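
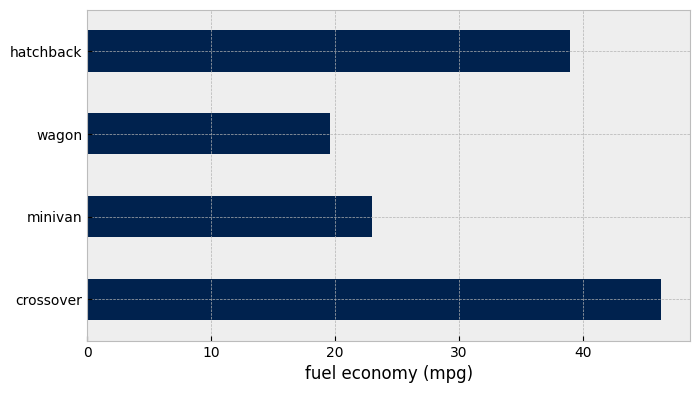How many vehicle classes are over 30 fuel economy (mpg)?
Above 30: crossover, hatchback.

2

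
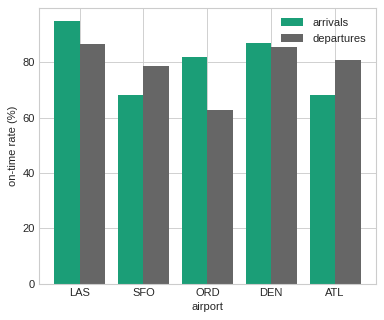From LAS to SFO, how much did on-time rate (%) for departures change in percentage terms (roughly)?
≈ -11.1%

LAS ≈ 90, SFO ≈ 80; (80 − 90) / 90 ≈ -11.1%.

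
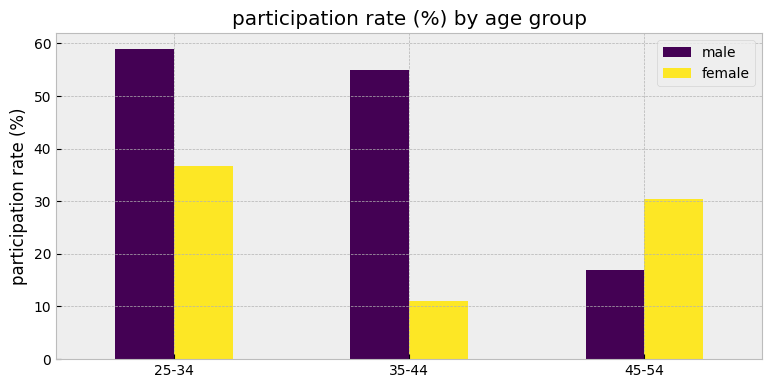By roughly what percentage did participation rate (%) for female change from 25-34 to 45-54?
25-34 ≈ 35, 45-54 ≈ 30; (30 − 35) / 35 ≈ -14.3%.

≈ -14.3%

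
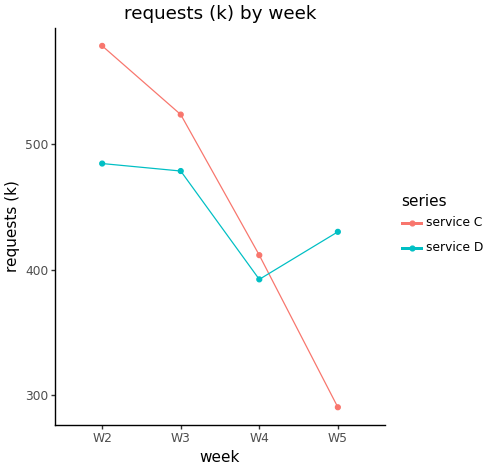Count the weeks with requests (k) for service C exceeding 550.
Above 550: W2.

1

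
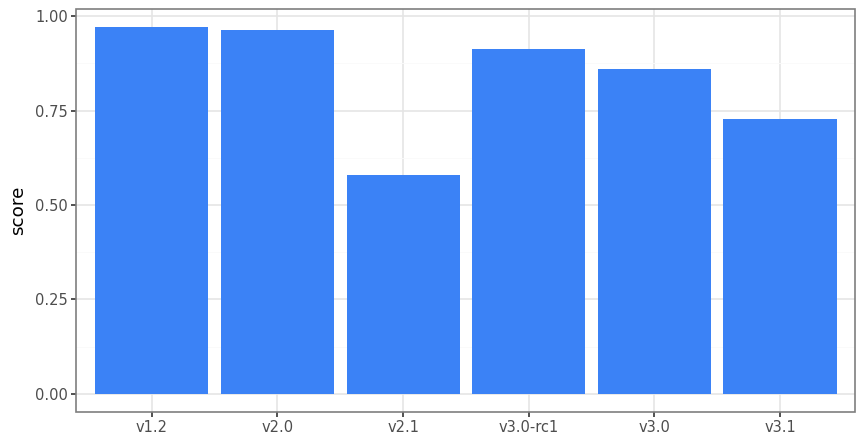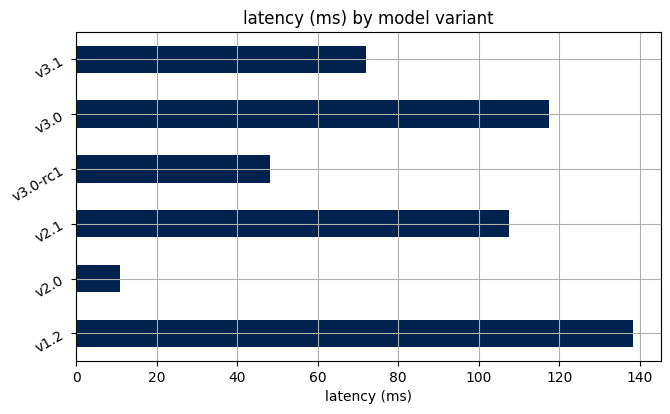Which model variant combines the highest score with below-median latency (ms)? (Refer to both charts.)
Chart 2 median latency (ms) ≈ 80; below-median model variants: v2.0, v3.0-rc1, v3.1. Among those, v2.0 has the highest score (≈ 1).

v2.0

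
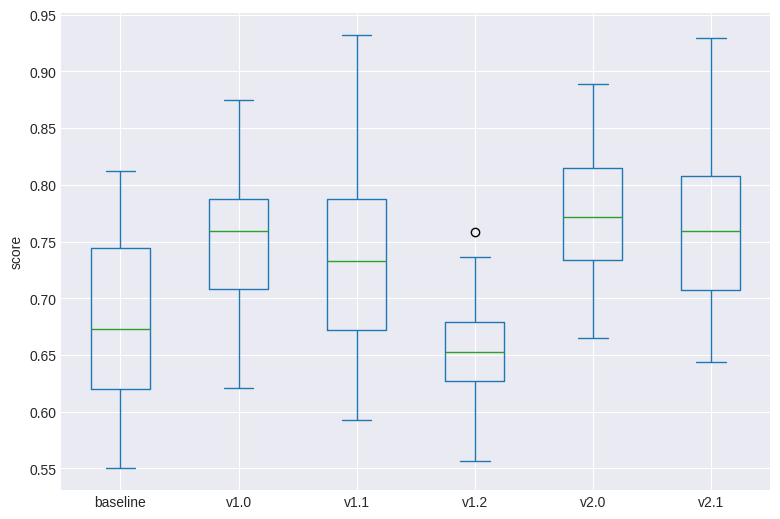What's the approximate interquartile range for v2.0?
Q3 ≈ 0.82, Q1 ≈ 0.74; IQR ≈ 0.08.

≈ 0.08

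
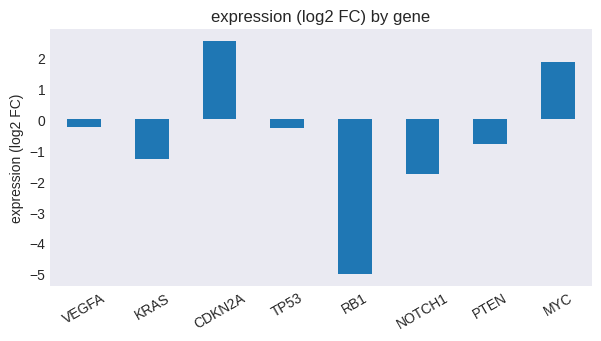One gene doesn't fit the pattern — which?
RB1 ≈ -5; the rest sit between ≈ -2 and ≈ 3.

RB1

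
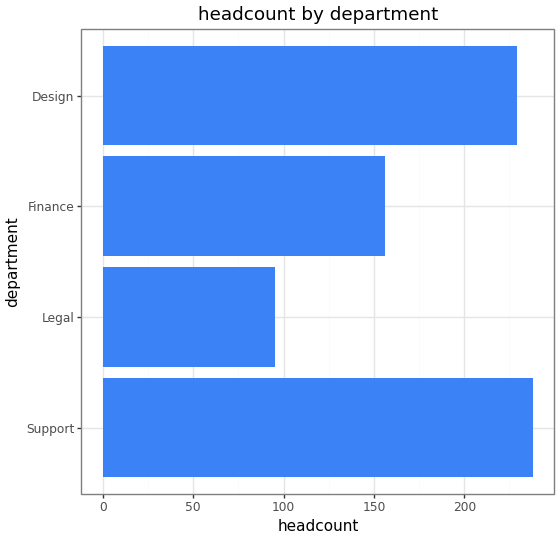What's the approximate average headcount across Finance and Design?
≈ 190

(160 + 220) / 2 ≈ 190.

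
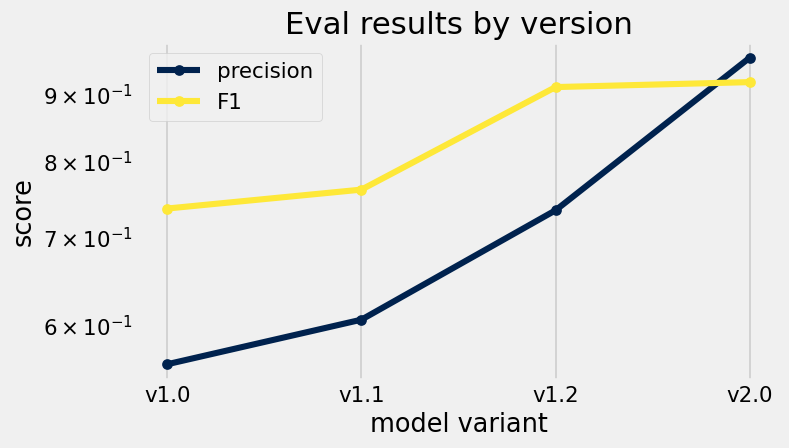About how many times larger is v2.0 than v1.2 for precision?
v2.0 ≈ 0.95, v1.2 ≈ 0.75; 0.95/0.75 ≈ 1.27.

≈ 1.27×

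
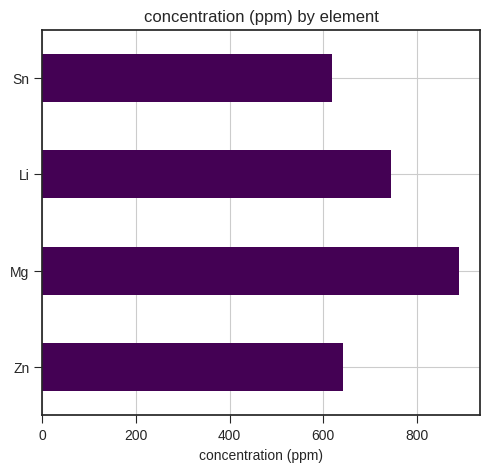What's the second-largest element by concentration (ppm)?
Top 3: Mg ≈ 900, Li ≈ 700, Zn ≈ 600.

Li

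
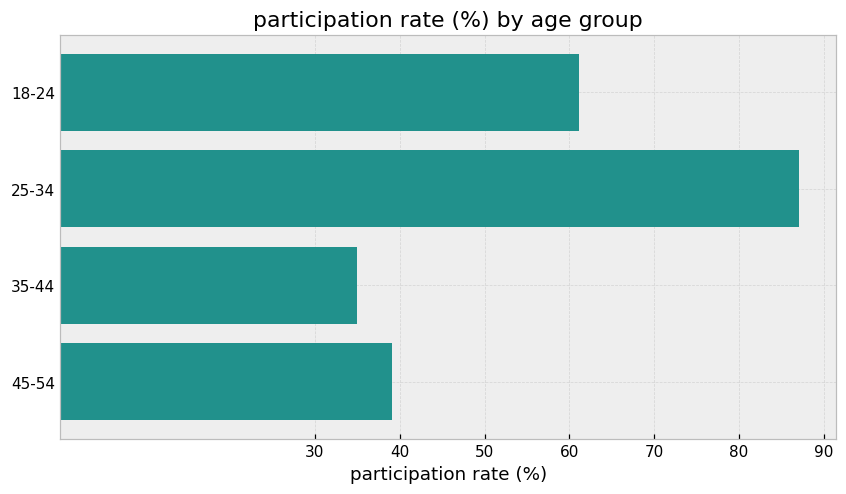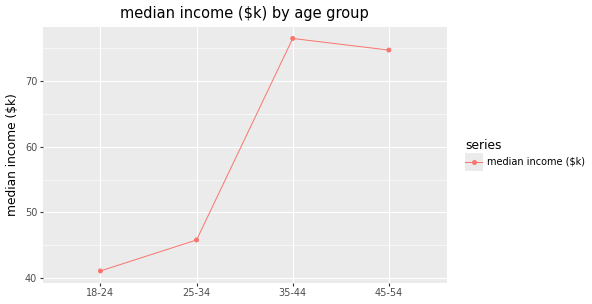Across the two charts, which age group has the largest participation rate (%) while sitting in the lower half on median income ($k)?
25-34

Chart 2 median median income ($k) ≈ 60; below-median age groups: 18-24, 25-34. Among those, 25-34 has the highest participation rate (%) (≈ 90).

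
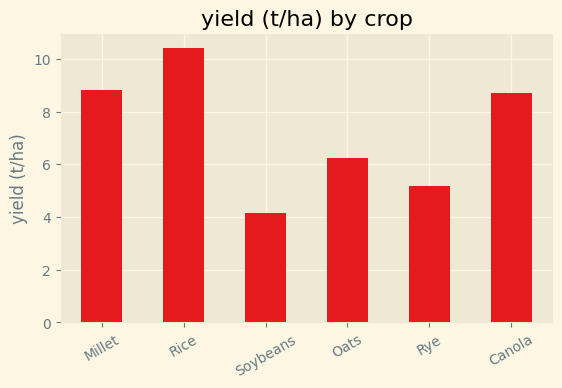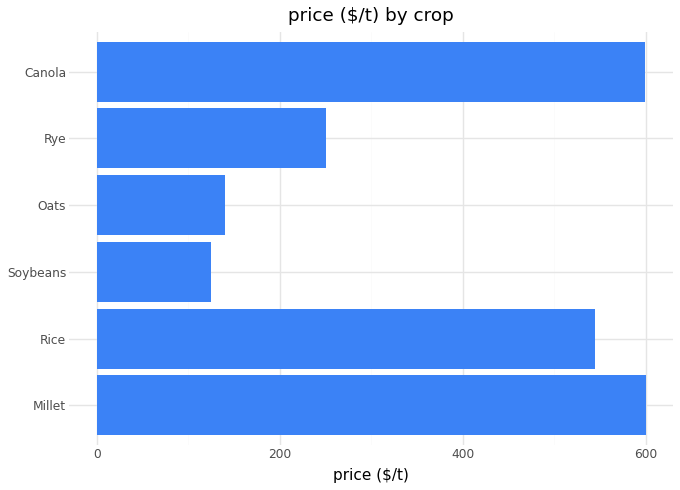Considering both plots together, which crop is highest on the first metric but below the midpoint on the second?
Oats

Chart 2 median price ($/t) ≈ 400; below-median crops: Soybeans, Oats, Rye. Among those, Oats has the highest yield (t/ha) (≈ 6).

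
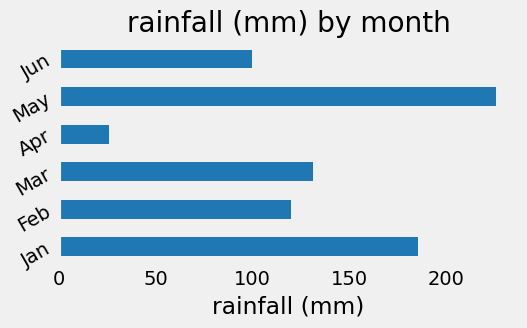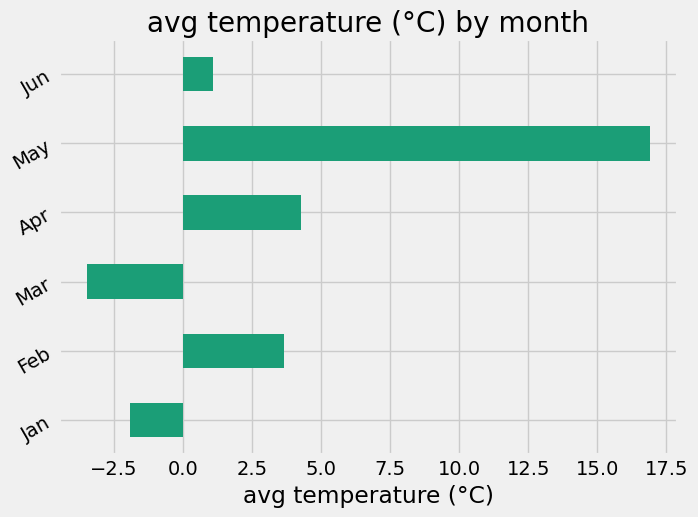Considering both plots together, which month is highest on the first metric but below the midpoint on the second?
Jan

Chart 2 median avg temperature (°C) ≈ 2; below-median months: Jan, Mar, Jun. Among those, Jan has the highest rainfall (mm) (≈ 175).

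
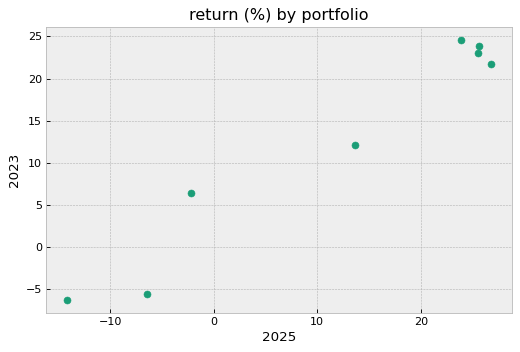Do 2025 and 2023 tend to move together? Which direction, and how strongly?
positive, strong

Points are positively correlated; strong (|r| ≈ 1.0).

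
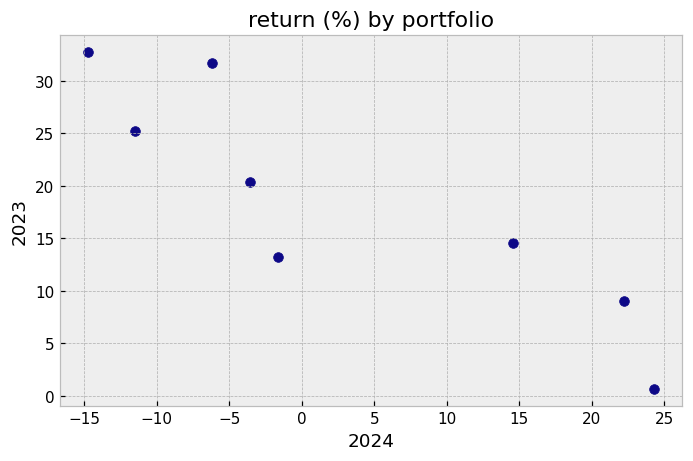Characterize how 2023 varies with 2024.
negative, strong

Points are negatively correlated; strong (|r| ≈ 0.9).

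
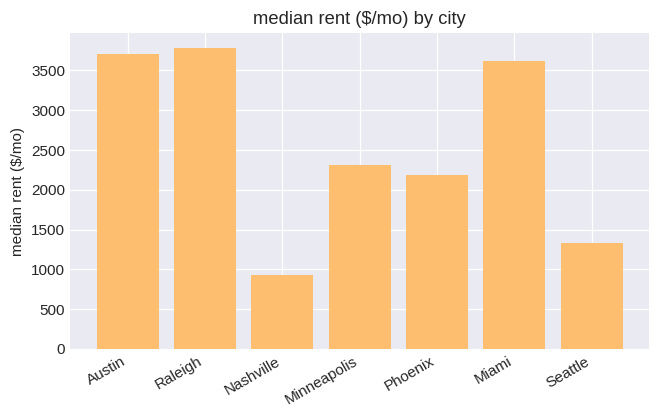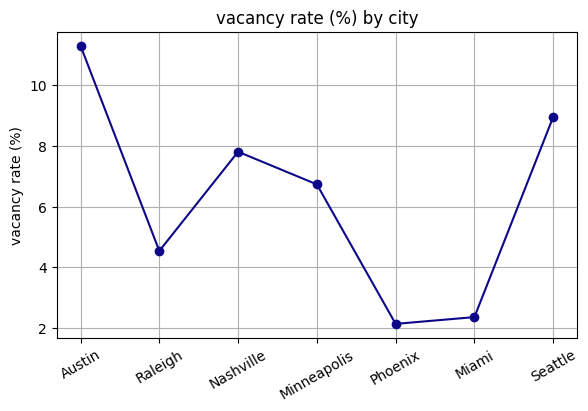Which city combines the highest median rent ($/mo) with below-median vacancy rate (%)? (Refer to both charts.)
Chart 2 median vacancy rate (%) ≈ 6; below-median cities: Raleigh, Phoenix, Miami. Among those, Raleigh has the highest median rent ($/mo) (≈ 4000).

Raleigh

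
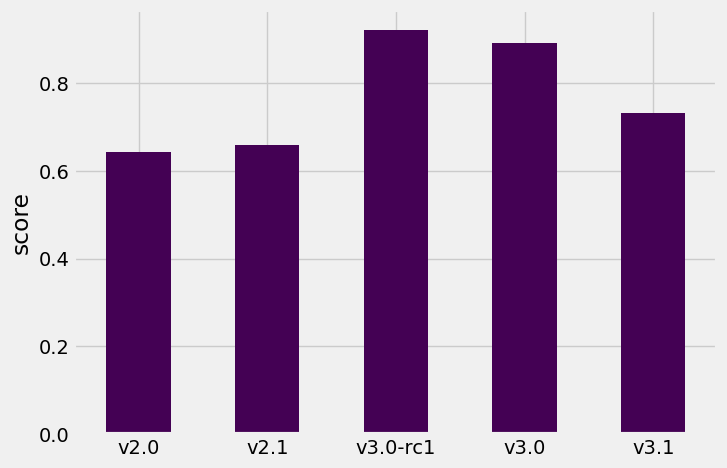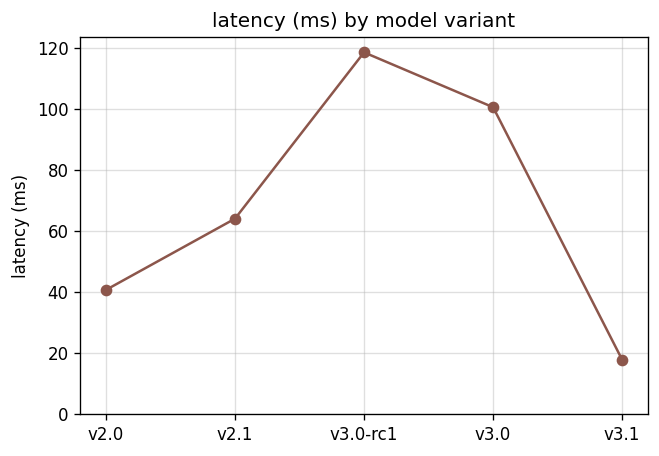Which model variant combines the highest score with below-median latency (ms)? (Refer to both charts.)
v3.1

Chart 2 median latency (ms) ≈ 60; below-median model variants: v2.0, v3.1. Among those, v3.1 has the highest score (≈ 0.7).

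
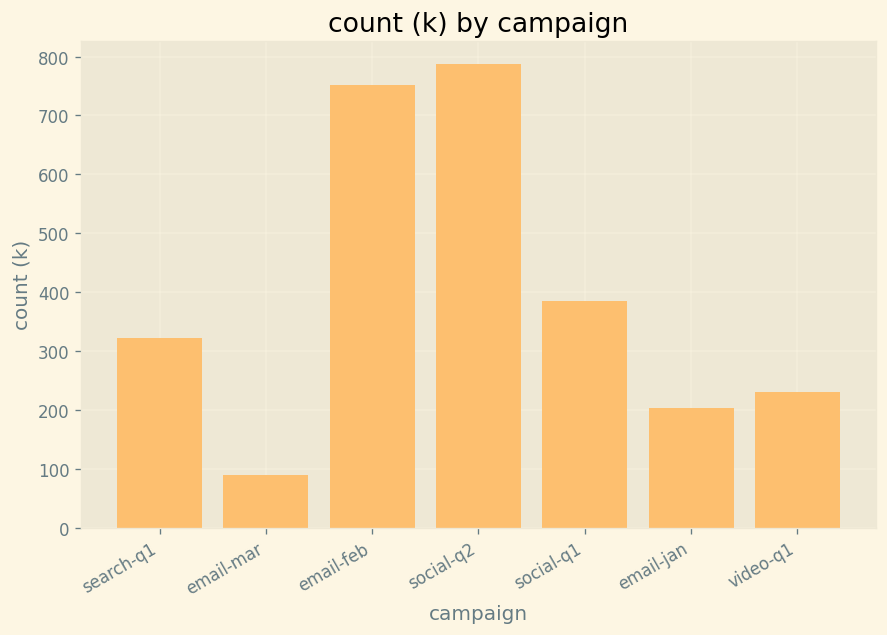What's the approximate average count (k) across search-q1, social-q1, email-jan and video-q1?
(300 + 400 + 200 + 200) / 4 ≈ 275.

≈ 275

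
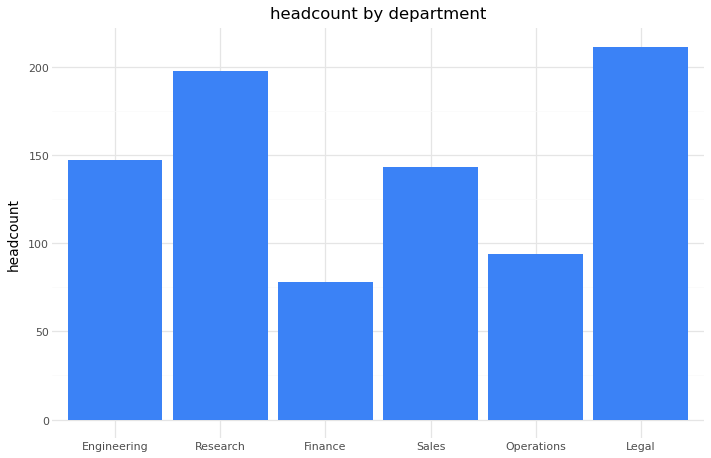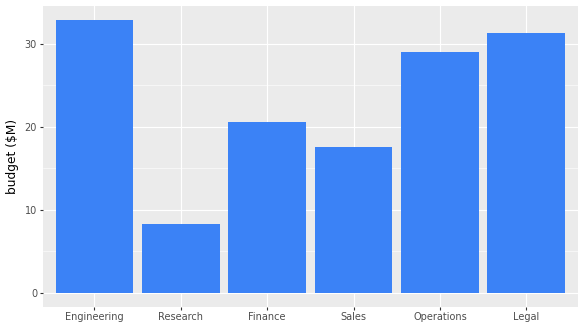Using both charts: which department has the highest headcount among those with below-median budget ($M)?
Research

Chart 2 median budget ($M) ≈ 25; below-median departments: Research, Finance, Sales. Among those, Research has the highest headcount (≈ 200).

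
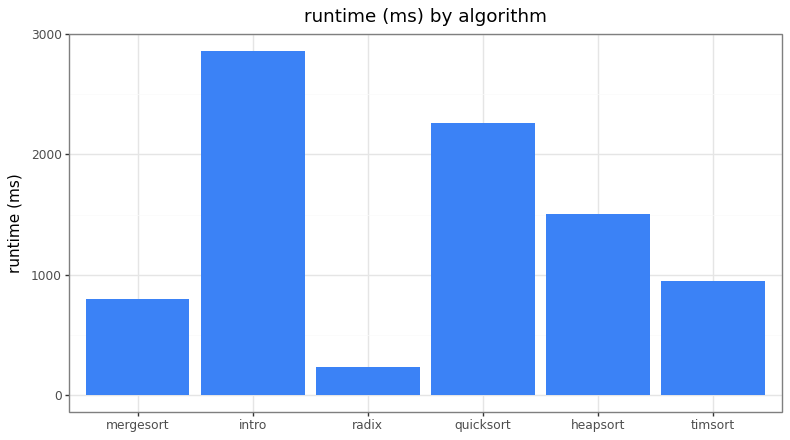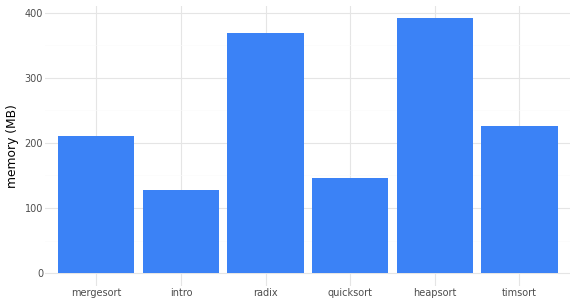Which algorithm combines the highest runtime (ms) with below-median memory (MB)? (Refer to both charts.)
Chart 2 median memory (MB) ≈ 200; below-median algorithms: mergesort, intro, quicksort. Among those, intro has the highest runtime (ms) (≈ 3000).

intro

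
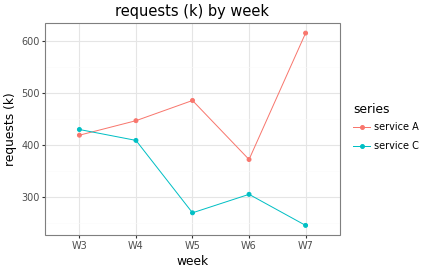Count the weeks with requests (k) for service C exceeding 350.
2

Above 350: W3, W4.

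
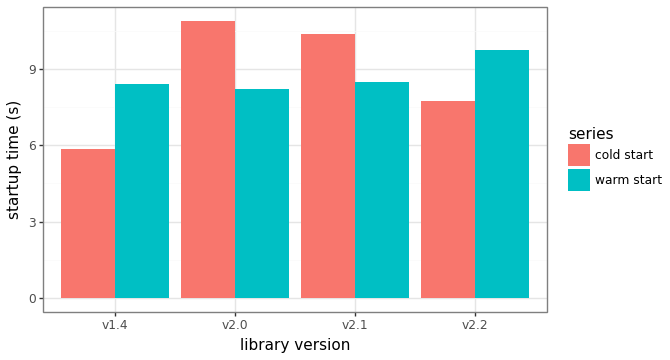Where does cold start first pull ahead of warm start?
v1.4: cold start ≈ 6 vs warm start ≈ 8 (not yet); v2.0: cold start ≈ 11 vs warm start ≈ 8 (first crossover).

v2.0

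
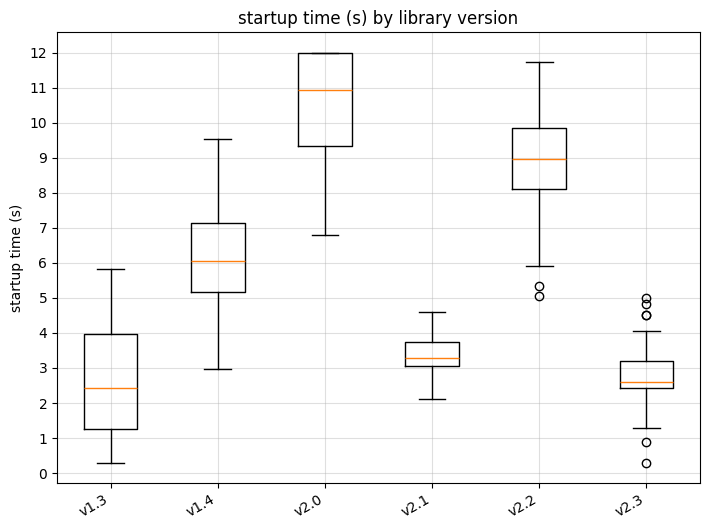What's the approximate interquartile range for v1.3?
Q3 ≈ 4, Q1 ≈ 1; IQR ≈ 3.

≈ 3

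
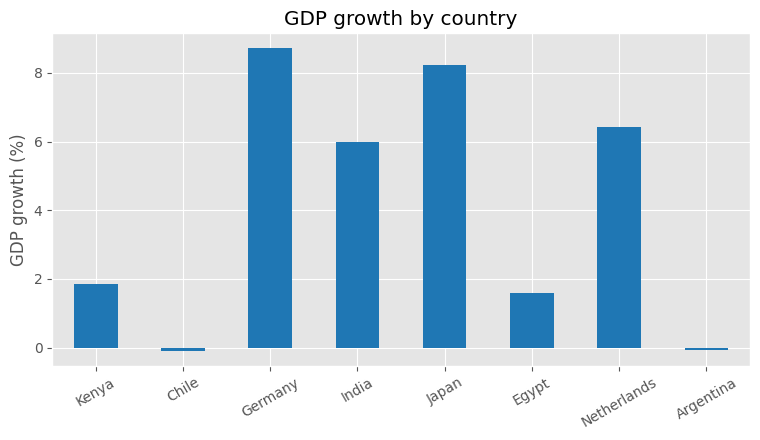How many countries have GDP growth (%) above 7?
2

Above 7: Germany, Japan.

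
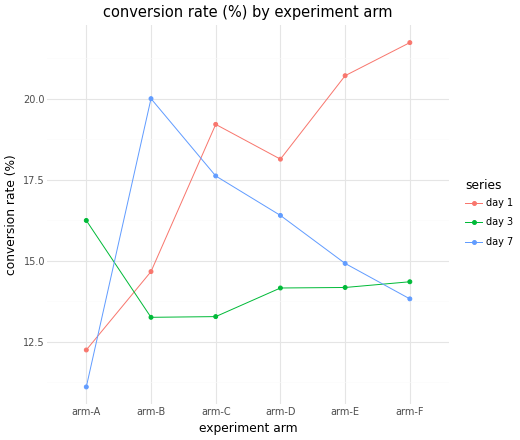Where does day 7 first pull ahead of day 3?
arm-A: day 7 ≈ 11 vs day 3 ≈ 16 (not yet); arm-B: day 7 ≈ 20 vs day 3 ≈ 13 (first crossover).

arm-B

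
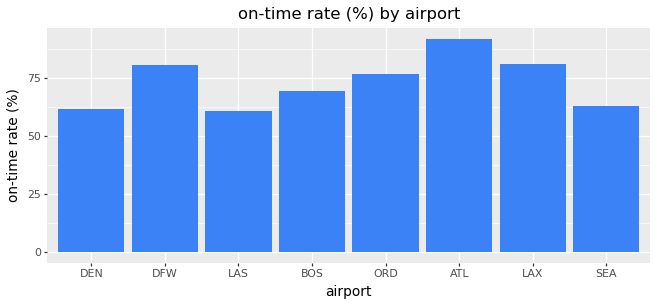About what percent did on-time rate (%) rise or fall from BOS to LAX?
BOS ≈ 70, LAX ≈ 80; (80 − 70) / 70 ≈ +14.3%.

≈ +14.3%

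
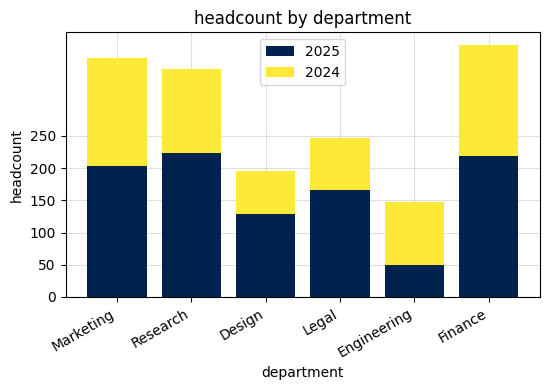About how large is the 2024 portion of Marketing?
≈ 150

2024 top ≈ 350, bottom ≈ 200; segment ≈ 150.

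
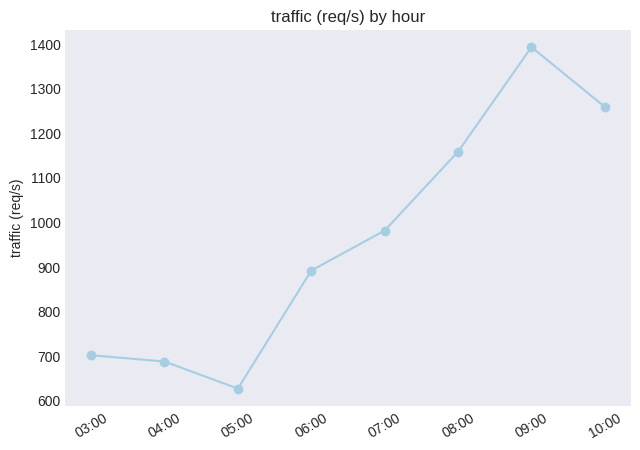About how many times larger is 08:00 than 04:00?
08:00 ≈ 1200, 04:00 ≈ 700; 1200/700 ≈ 1.71.

≈ 1.71×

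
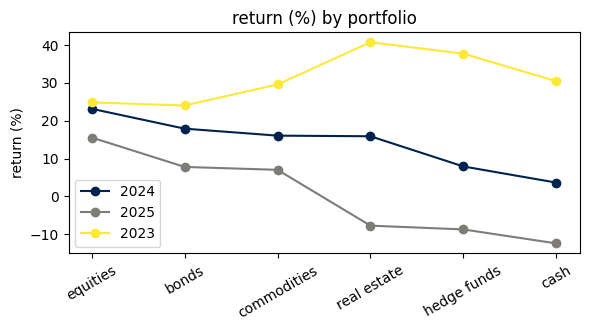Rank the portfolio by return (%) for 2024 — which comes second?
bonds

Top 3 for 2024: equities ≈ 25, bonds ≈ 20, commodities ≈ 15.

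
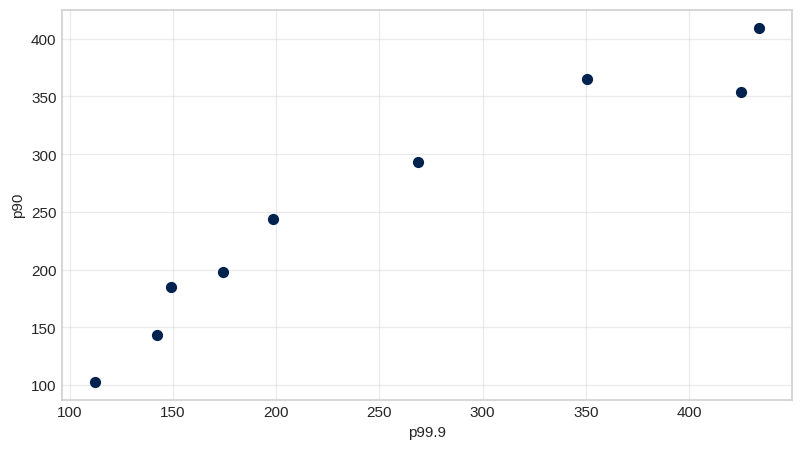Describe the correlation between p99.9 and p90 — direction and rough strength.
Points are positively correlated; strong (|r| ≈ 1.0).

positive, strong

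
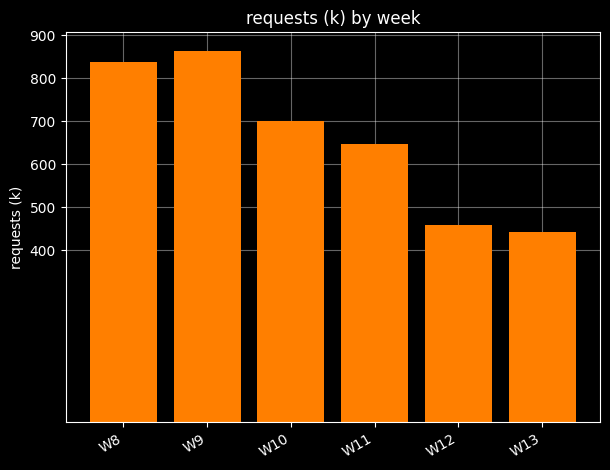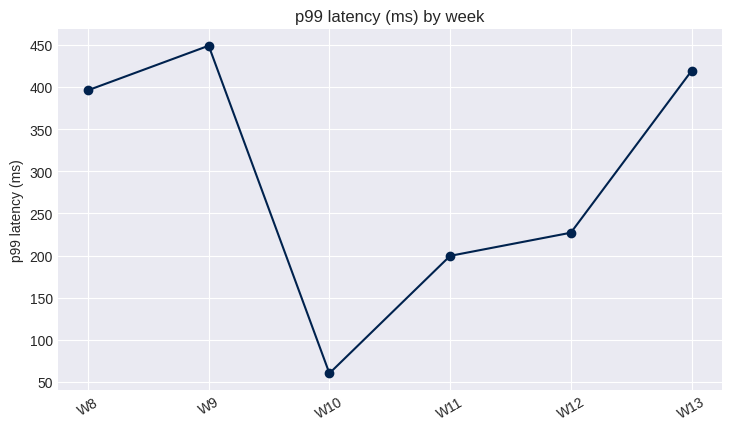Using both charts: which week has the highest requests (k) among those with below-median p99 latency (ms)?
W10

Chart 2 median p99 latency (ms) ≈ 300; below-median weeks: W10, W11, W12. Among those, W10 has the highest requests (k) (≈ 700).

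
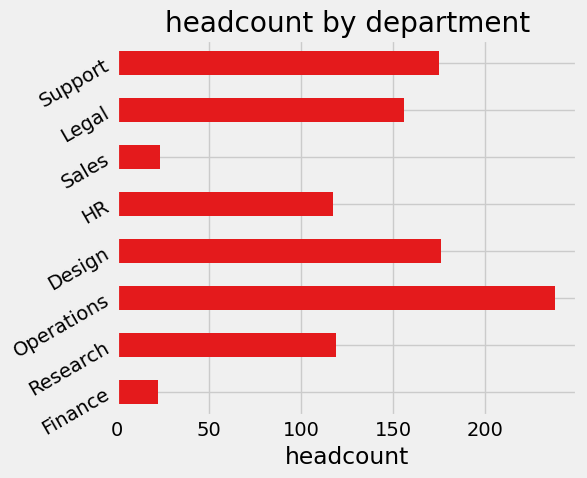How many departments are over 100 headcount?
Above 100: Research, Operations, Design, HR, Legal, Support.

6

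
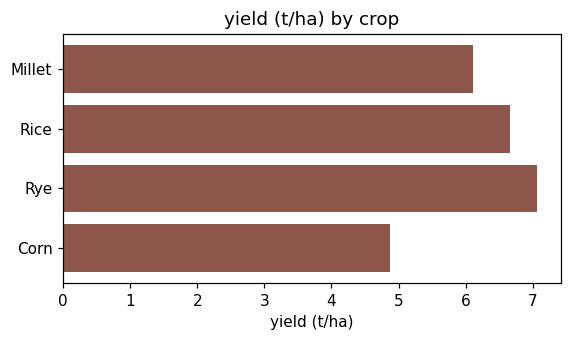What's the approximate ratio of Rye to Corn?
≈ 1.4×

Rye ≈ 7, Corn ≈ 5; 7/5 ≈ 1.4.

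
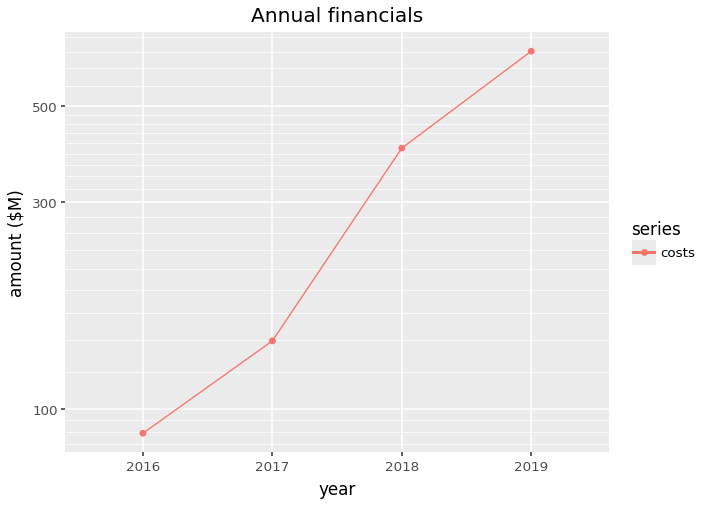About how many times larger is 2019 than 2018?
2019 ≈ 650, 2018 ≈ 400; 650/400 ≈ 1.62.

≈ 1.62×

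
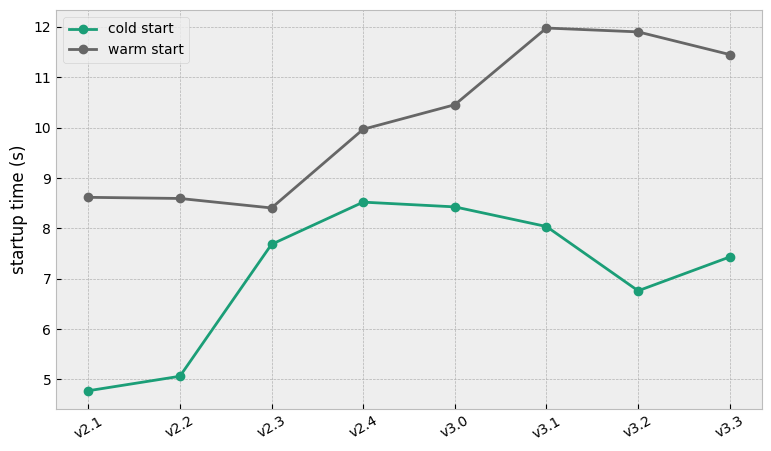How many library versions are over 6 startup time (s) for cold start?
Above 6: v2.3, v2.4, v3.0, v3.1, v3.2, v3.3.

6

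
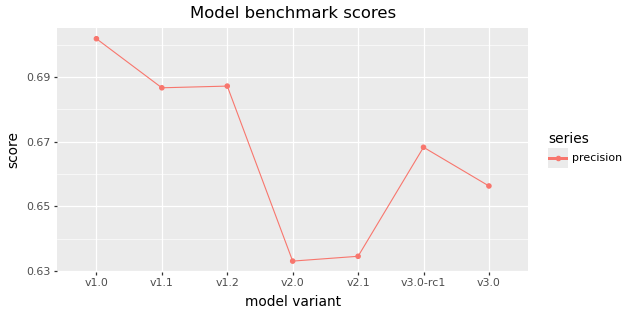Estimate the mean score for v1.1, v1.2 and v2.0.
≈ 0.67

(0.69 + 0.69 + 0.63) / 3 ≈ 0.67.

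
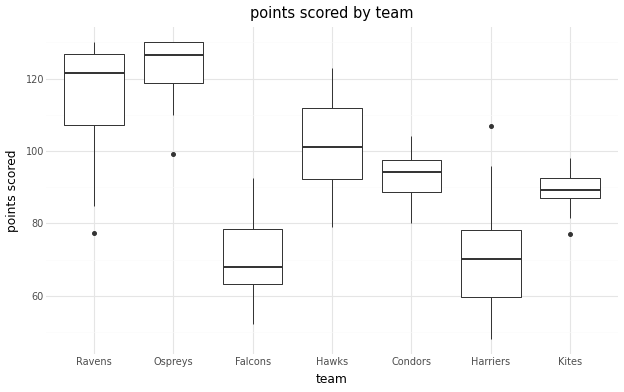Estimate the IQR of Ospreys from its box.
Q3 ≈ 130, Q1 ≈ 120; IQR ≈ 10.

≈ 10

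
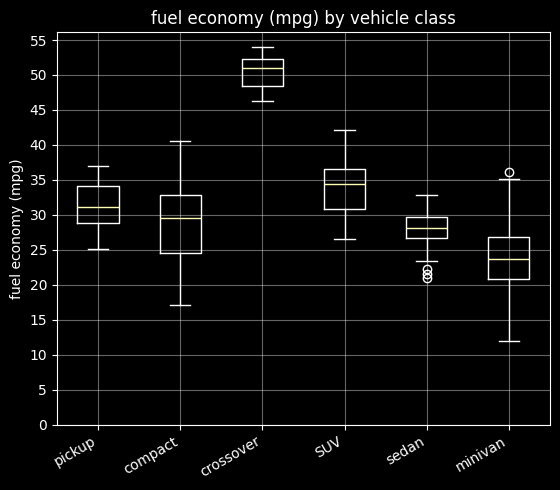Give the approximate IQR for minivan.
≈ 5

Q3 ≈ 25, Q1 ≈ 20; IQR ≈ 5.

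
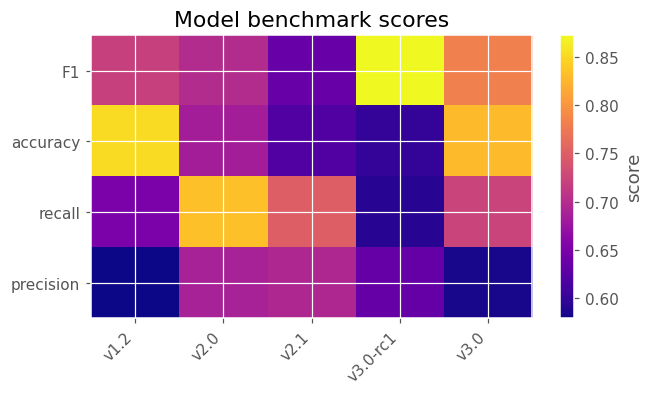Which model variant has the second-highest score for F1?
v3.0

Top 3 for F1: v3.0-rc1 ≈ 0.85, v3.0 ≈ 0.80, v1.2 ≈ 0.70.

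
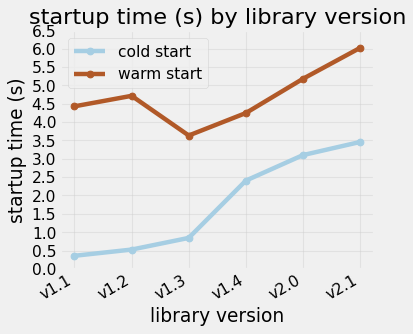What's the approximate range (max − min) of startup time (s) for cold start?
Max v2.1 ≈ 3.5, min v1.1 ≈ 0.5; range ≈ 3.0.

≈ 3.0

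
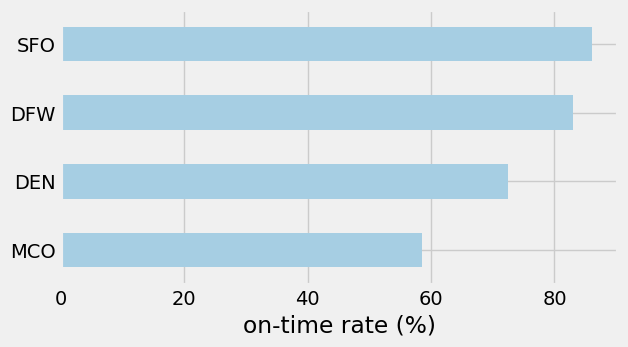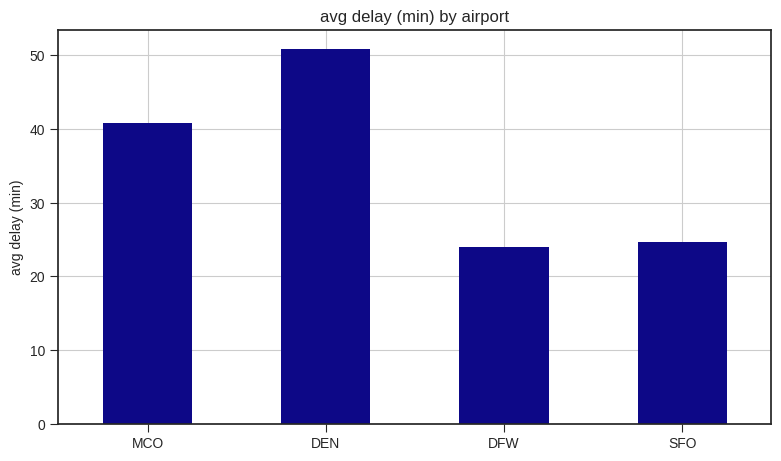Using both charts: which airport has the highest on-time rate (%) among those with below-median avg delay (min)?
Chart 2 median avg delay (min) ≈ 35; below-median airports: DFW, SFO. Among those, SFO has the highest on-time rate (%) (≈ 90).

SFO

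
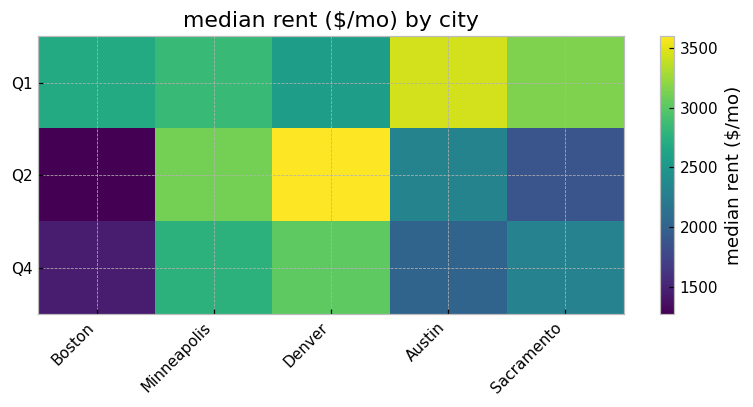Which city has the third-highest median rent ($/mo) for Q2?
Austin

Top 4 for Q2: Denver ≈ 3600, Minneapolis ≈ 3200, Austin ≈ 2400, Sacramento ≈ 1800.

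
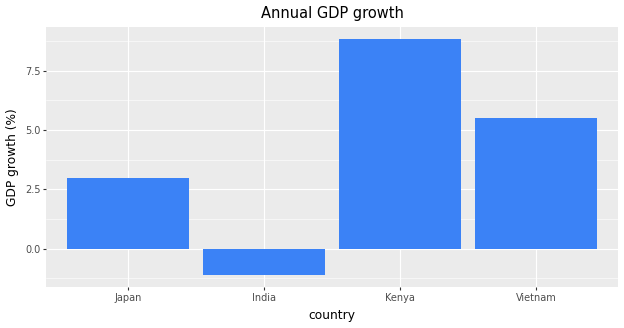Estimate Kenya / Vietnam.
Kenya ≈ 9, Vietnam ≈ 6; 9/6 ≈ 1.5.

≈ 1.5×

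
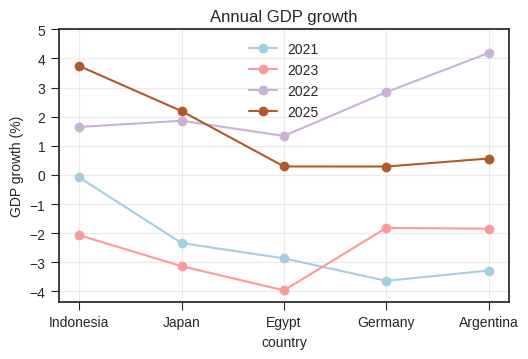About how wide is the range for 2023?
≈ 2

Max Germany ≈ -2, min Egypt ≈ -4; range ≈ 2.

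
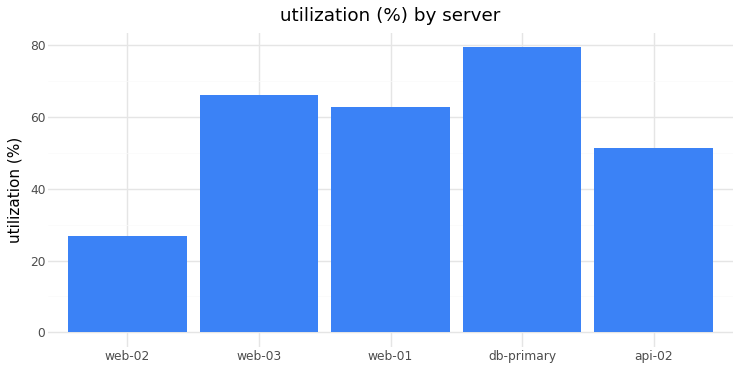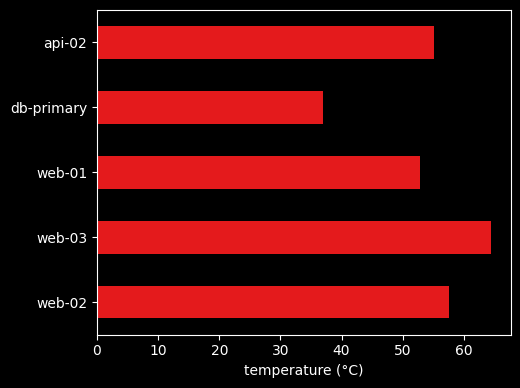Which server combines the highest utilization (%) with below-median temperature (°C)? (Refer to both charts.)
db-primary

Chart 2 median temperature (°C) ≈ 60; below-median servers: web-01, db-primary. Among those, db-primary has the highest utilization (%) (≈ 80).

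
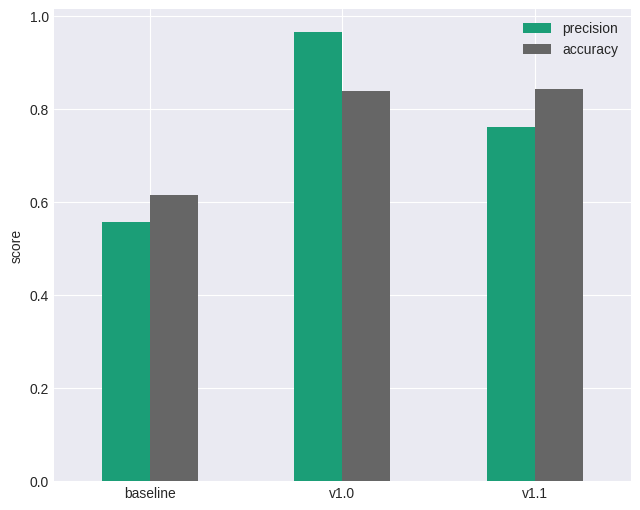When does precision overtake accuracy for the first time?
baseline: precision ≈ 0.6 vs accuracy ≈ 0.6 (not yet); v1.0: precision ≈ 1.0 vs accuracy ≈ 0.8 (first crossover).

v1.0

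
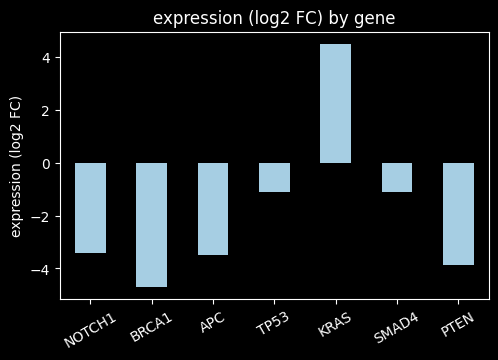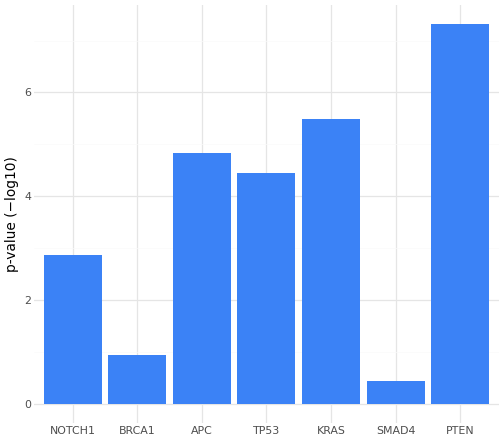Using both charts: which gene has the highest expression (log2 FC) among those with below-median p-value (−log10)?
Chart 2 median p-value (−log10) ≈ 4; below-median genes: NOTCH1, BRCA1, SMAD4. Among those, SMAD4 has the highest expression (log2 FC) (≈ -1).

SMAD4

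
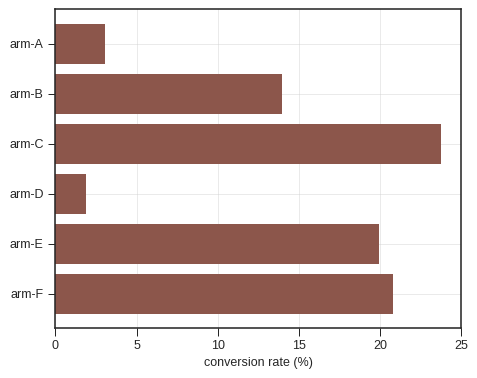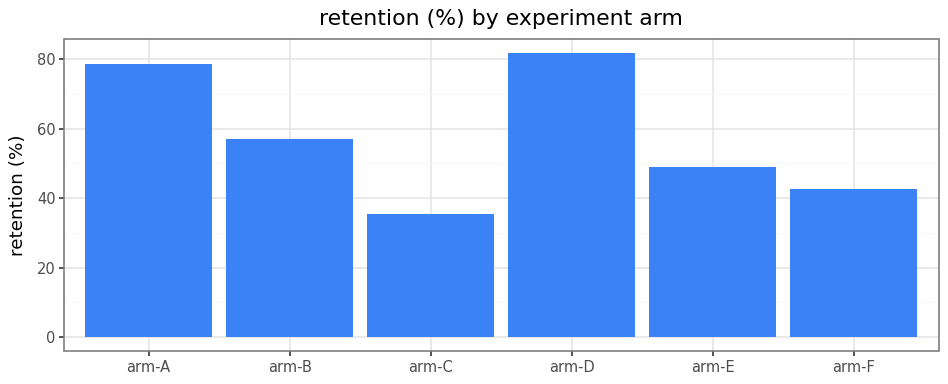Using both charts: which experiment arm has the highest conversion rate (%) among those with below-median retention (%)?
arm-C

Chart 2 median retention (%) ≈ 50; below-median experiment arms: arm-C, arm-E, arm-F. Among those, arm-C has the highest conversion rate (%) (≈ 25).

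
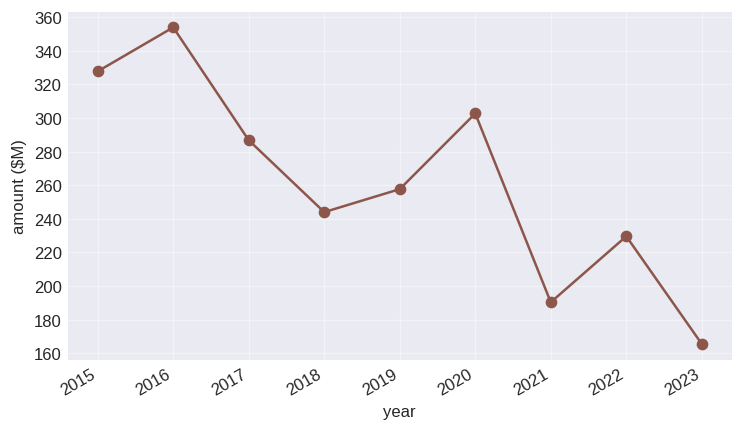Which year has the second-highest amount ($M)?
2015

Top 3: 2016 ≈ 360, 2015 ≈ 320, 2020 ≈ 300.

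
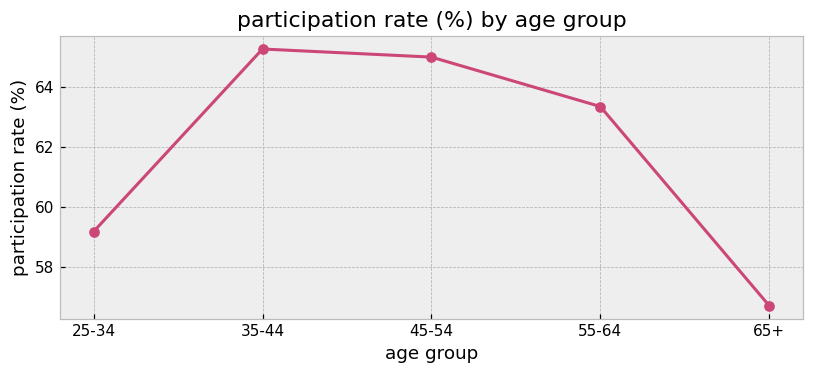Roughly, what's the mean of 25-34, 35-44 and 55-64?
≈ 62

(59 + 65 + 63) / 3 ≈ 62.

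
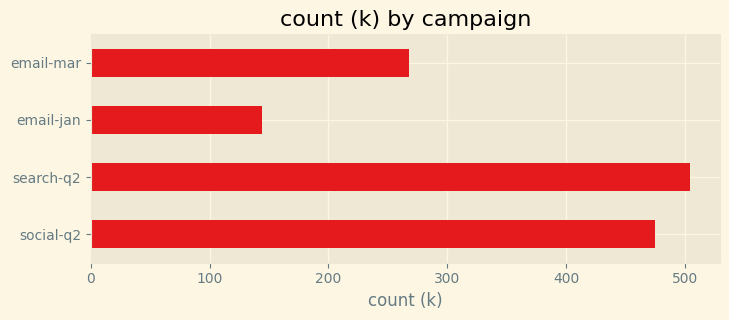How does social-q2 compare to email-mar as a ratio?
≈ 1.8×

social-q2 ≈ 450, email-mar ≈ 250; 450/250 ≈ 1.8.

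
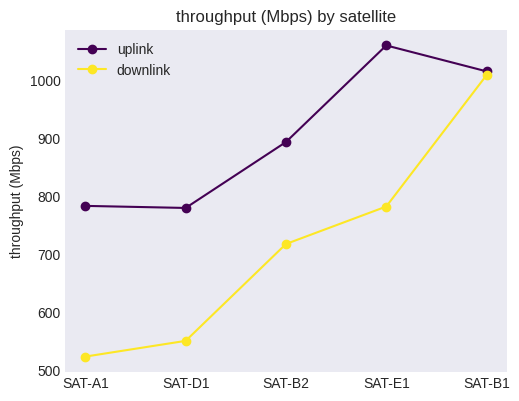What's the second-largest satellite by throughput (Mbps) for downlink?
SAT-E1

Top 3 for downlink: SAT-B1 ≈ 1000, SAT-E1 ≈ 800, SAT-B2 ≈ 700.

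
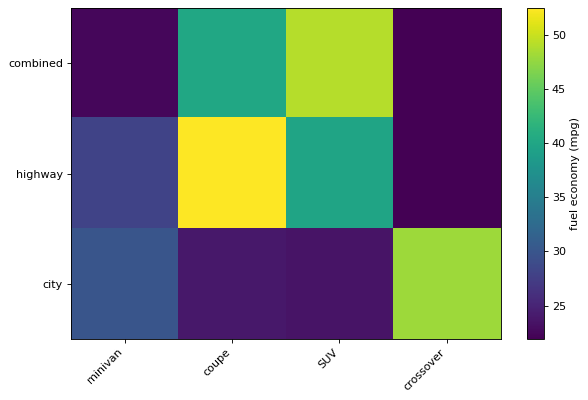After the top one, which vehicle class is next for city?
minivan

Top 3 for city: crossover ≈ 50, minivan ≈ 30, coupe ≈ 25.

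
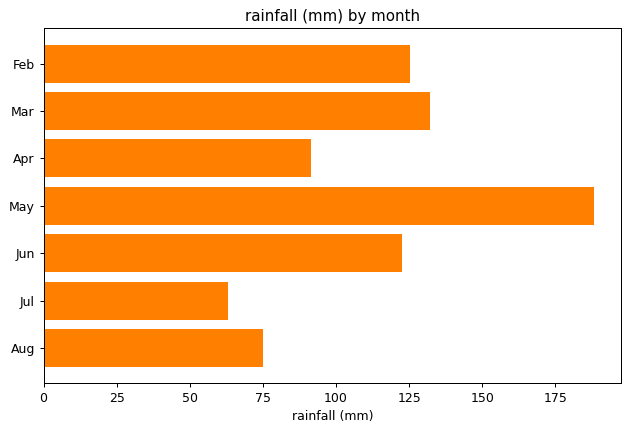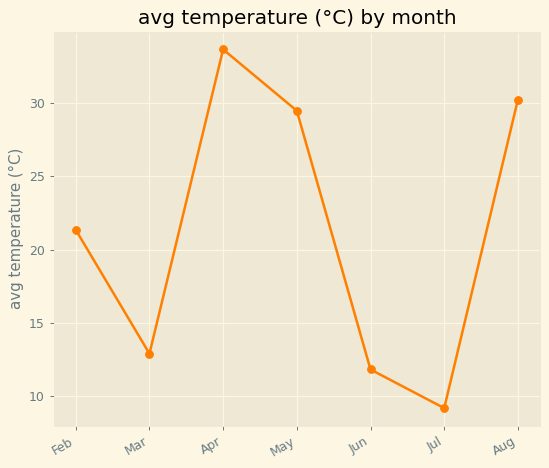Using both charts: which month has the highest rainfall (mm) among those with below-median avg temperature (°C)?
Chart 2 median avg temperature (°C) ≈ 20; below-median months: Mar, Jun, Jul. Among those, Mar has the highest rainfall (mm) (≈ 140).

Mar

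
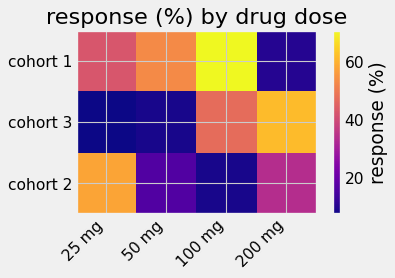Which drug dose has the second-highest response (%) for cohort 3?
100 mg

Top 3 for cohort 3: 200 mg ≈ 60, 100 mg ≈ 50, 50 mg ≈ 10.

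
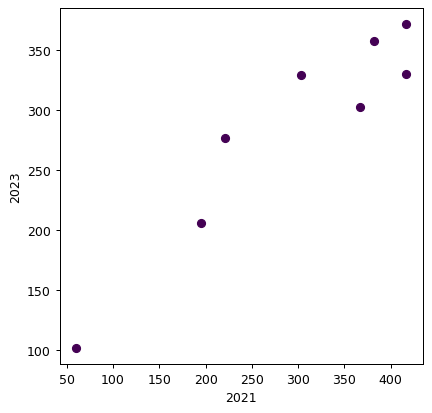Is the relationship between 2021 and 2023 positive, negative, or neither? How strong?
Points are positively correlated; strong (|r| ≈ 0.9).

positive, strong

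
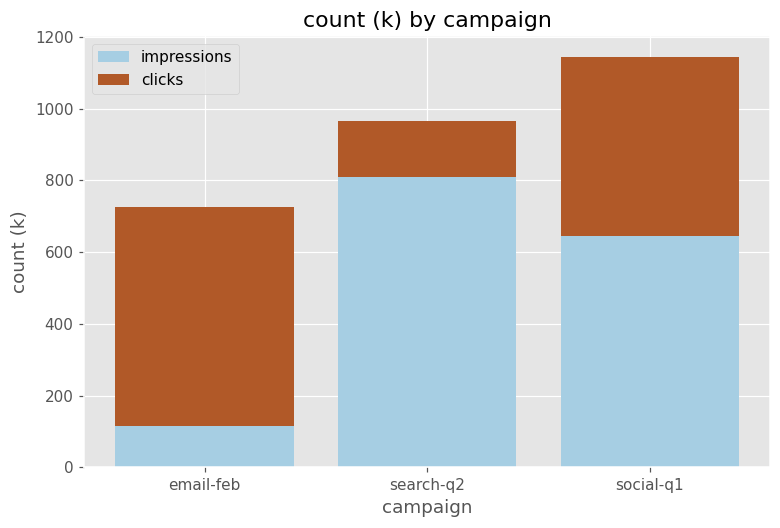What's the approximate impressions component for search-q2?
impressions top ≈ 800, bottom ≈ 0; segment ≈ 800.

≈ 800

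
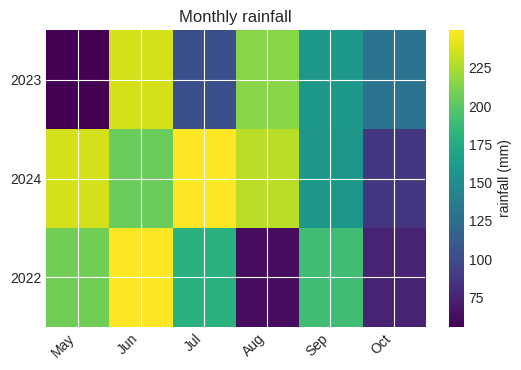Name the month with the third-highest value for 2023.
Top 4 for 2023: Jun ≈ 240, Aug ≈ 220, Sep ≈ 160, Oct ≈ 120.

Sep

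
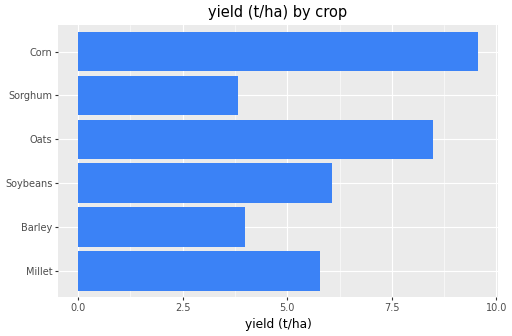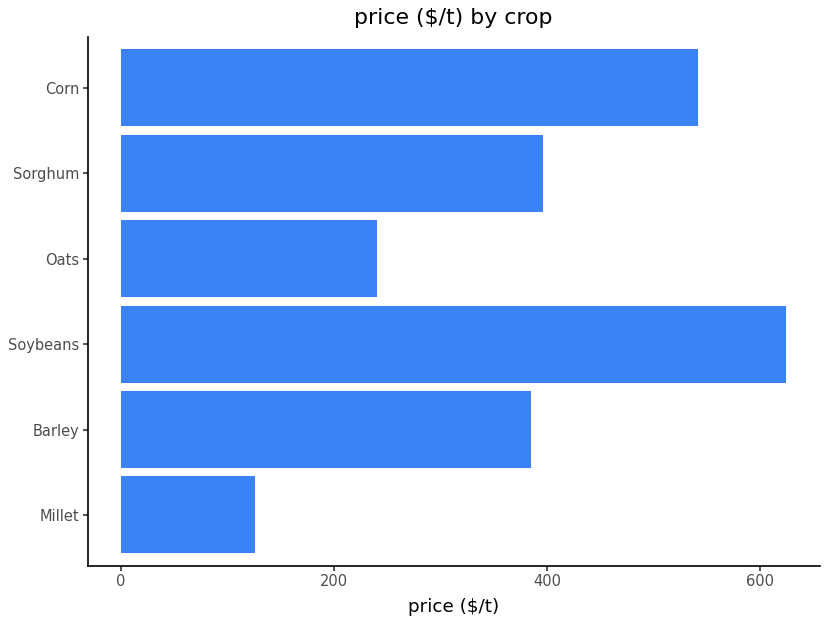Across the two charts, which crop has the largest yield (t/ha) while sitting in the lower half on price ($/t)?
Oats

Chart 2 median price ($/t) ≈ 400; below-median crops: Millet, Barley, Oats. Among those, Oats has the highest yield (t/ha) (≈ 8).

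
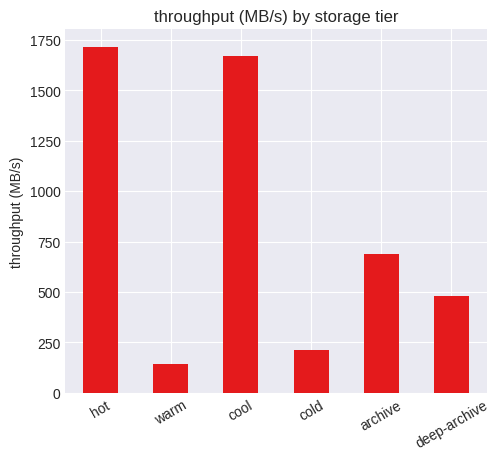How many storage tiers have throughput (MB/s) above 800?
Above 800: hot, cool.

2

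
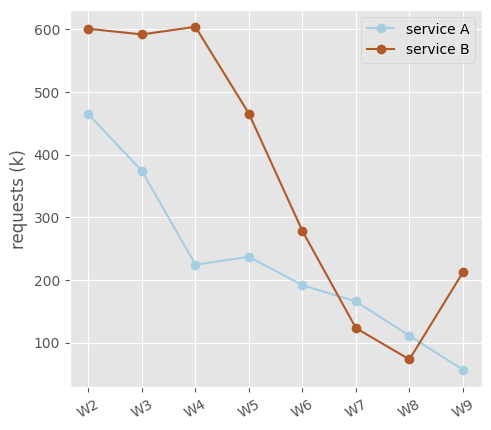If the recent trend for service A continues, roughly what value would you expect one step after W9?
Last three: 150, 100, 50 → slope ≈ -50/step → next ≈ 0.

≈ 0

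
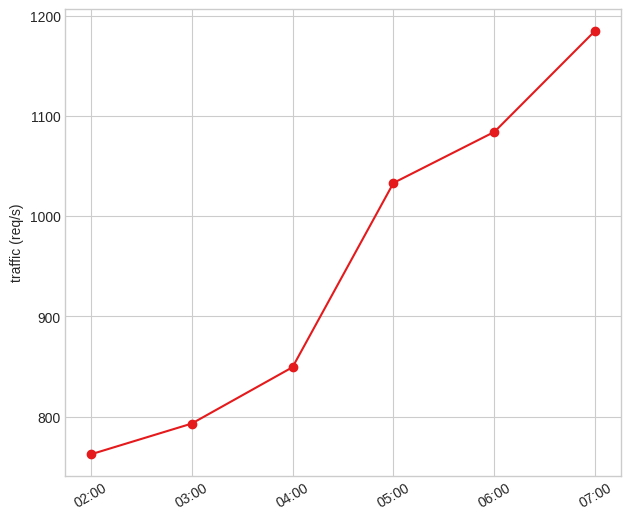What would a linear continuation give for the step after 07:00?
≈ 1275

Last three: 1050, 1100, 1200 → slope ≈ 75/step → next ≈ 1275.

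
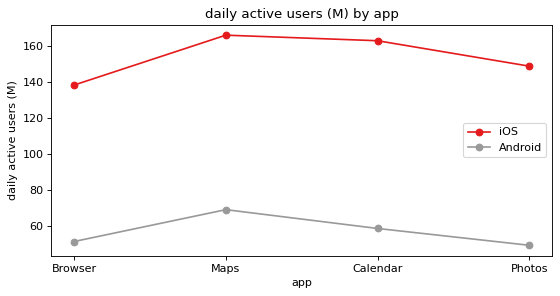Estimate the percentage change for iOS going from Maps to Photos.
Maps ≈ 170, Photos ≈ 150; (150 − 170) / 170 ≈ -11.8%.

≈ -11.8%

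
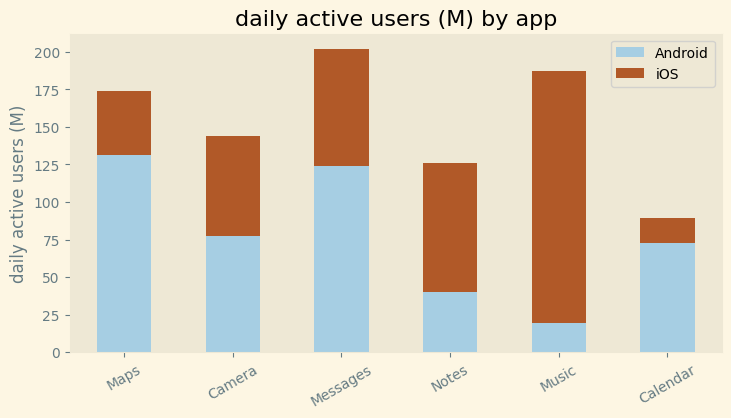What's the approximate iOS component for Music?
≈ 160

iOS top ≈ 180, bottom ≈ 20; segment ≈ 160.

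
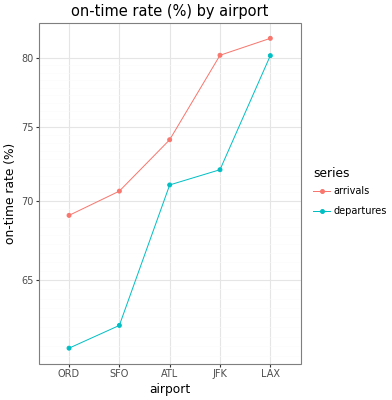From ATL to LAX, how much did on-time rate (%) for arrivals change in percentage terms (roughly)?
≈ +10.8%

ATL ≈ 74, LAX ≈ 82; (82 − 74) / 74 ≈ +10.8%.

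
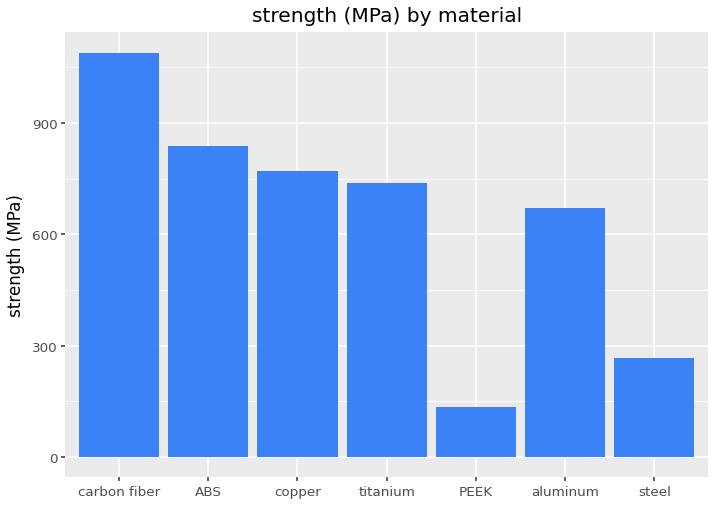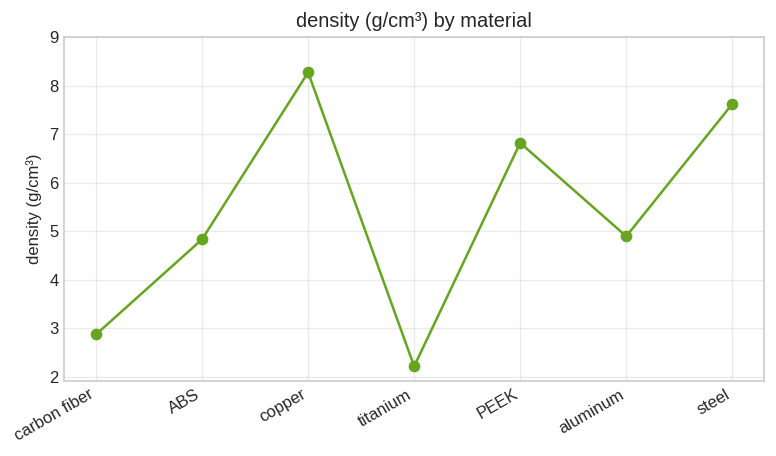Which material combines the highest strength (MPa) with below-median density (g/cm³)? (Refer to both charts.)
carbon fiber

Chart 2 median density (g/cm³) ≈ 5; below-median materials: carbon fiber, ABS, titanium. Among those, carbon fiber has the highest strength (MPa) (≈ 1100).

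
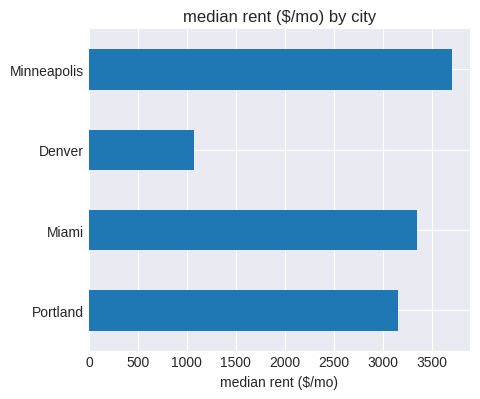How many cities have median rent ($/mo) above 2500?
Above 2500: Portland, Miami, Minneapolis.

3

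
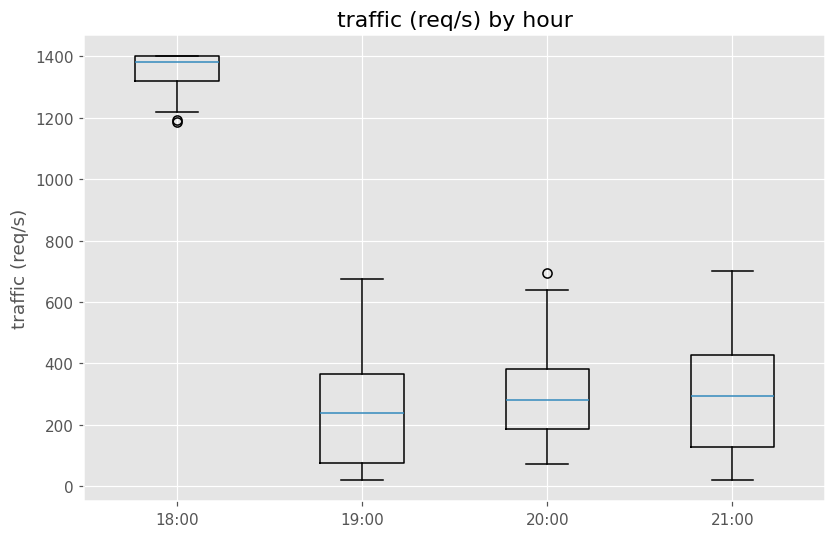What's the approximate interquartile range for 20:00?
≈ 200

Q3 ≈ 400, Q1 ≈ 200; IQR ≈ 200.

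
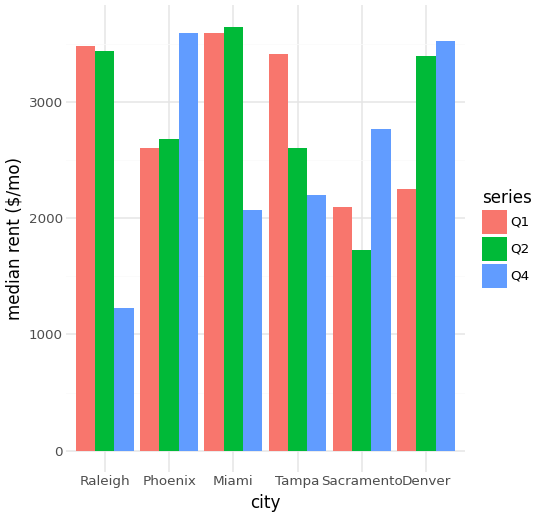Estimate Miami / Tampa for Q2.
≈ 1.4×

Miami ≈ 3500, Tampa ≈ 2500; 3500/2500 ≈ 1.4.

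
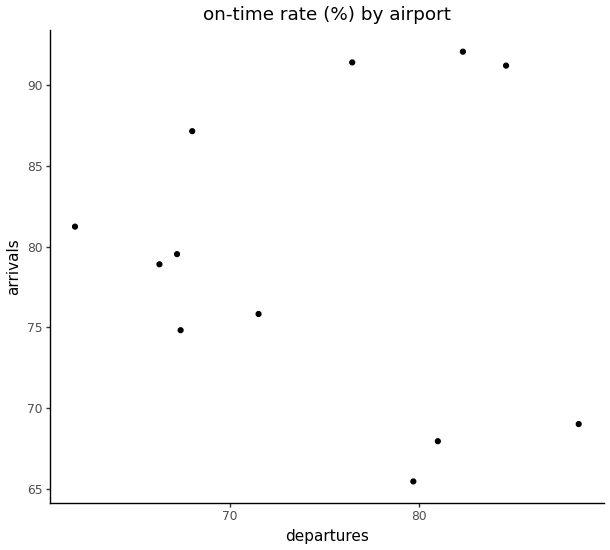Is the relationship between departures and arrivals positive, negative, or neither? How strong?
Points are roughly uncorrelated; weak (|r| ≈ 0.1).

no clear correlation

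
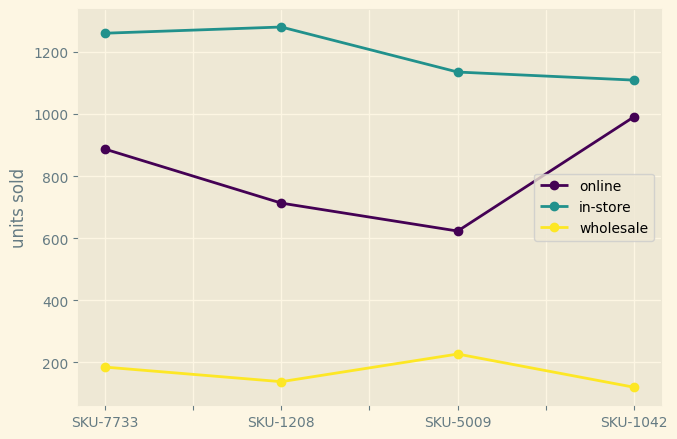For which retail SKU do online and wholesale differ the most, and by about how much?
SKU-1042: online ≈ 1000, wholesale ≈ 100 → gap ≈ 900. Next-largest (SKU-7733) is only ≈ 700.

SKU-1042, ≈ 900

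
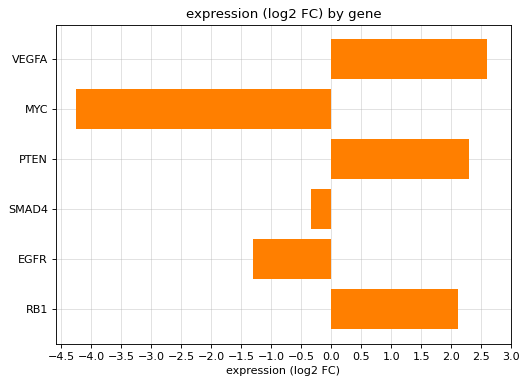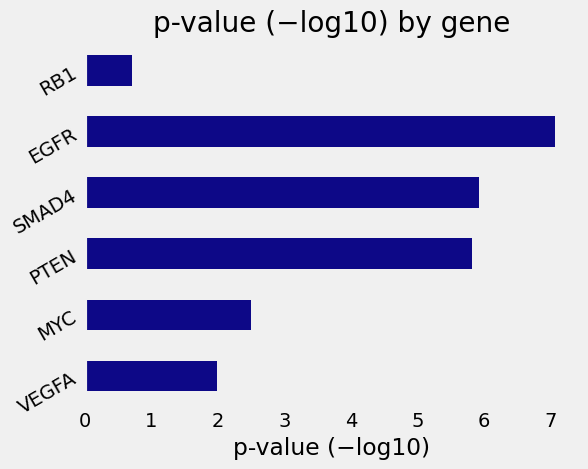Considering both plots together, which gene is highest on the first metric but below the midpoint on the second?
Chart 2 median p-value (−log10) ≈ 4; below-median genes: VEGFA, MYC, RB1. Among those, VEGFA has the highest expression (log2 FC) (≈ 2.5).

VEGFA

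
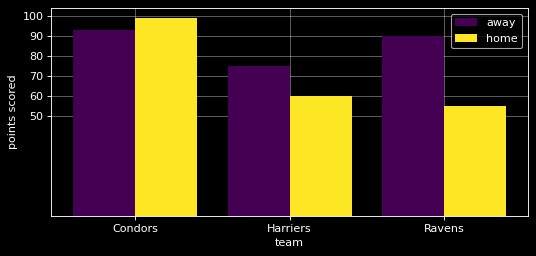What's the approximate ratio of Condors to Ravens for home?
Condors ≈ 100, Ravens ≈ 60; 100/60 ≈ 1.67.

≈ 1.67×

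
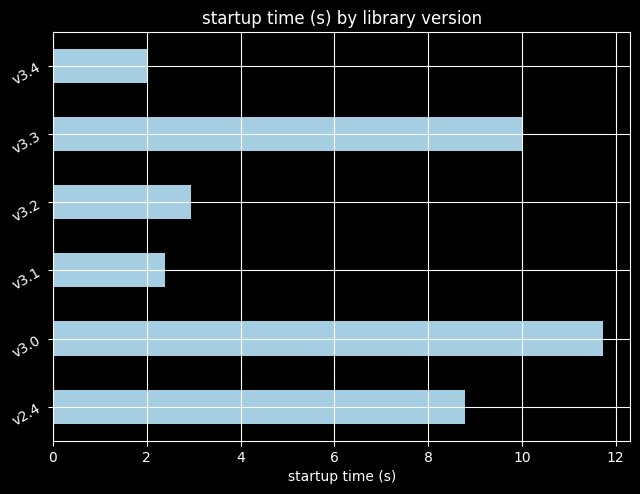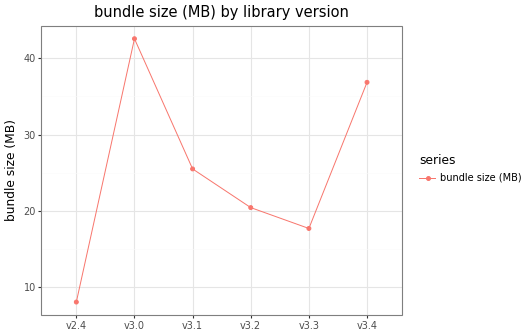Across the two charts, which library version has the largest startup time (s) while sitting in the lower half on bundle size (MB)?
v3.3

Chart 2 median bundle size (MB) ≈ 25; below-median library versions: v2.4, v3.2, v3.3. Among those, v3.3 has the highest startup time (s) (≈ 10).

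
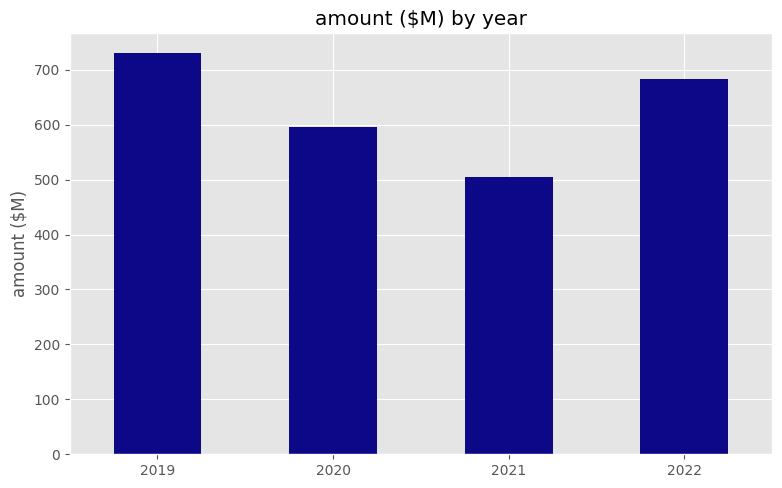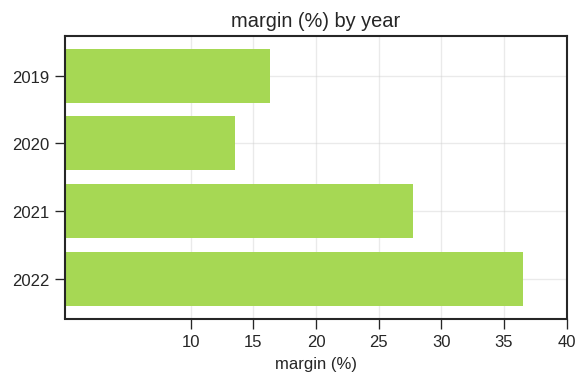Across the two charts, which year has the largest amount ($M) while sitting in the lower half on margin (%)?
Chart 2 median margin (%) ≈ 20; below-median years: 2019, 2020. Among those, 2019 has the highest amount ($M) (≈ 700).

2019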